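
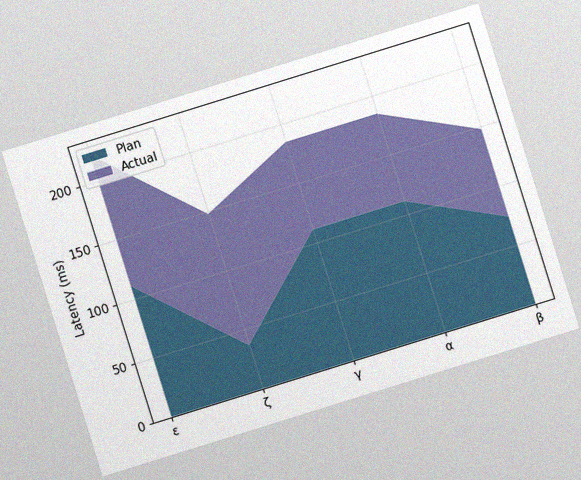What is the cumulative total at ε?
The chart is tilted about 17° counter-clockwise, with some photo noise. The stacked total at ε reaches 222ms.

222ms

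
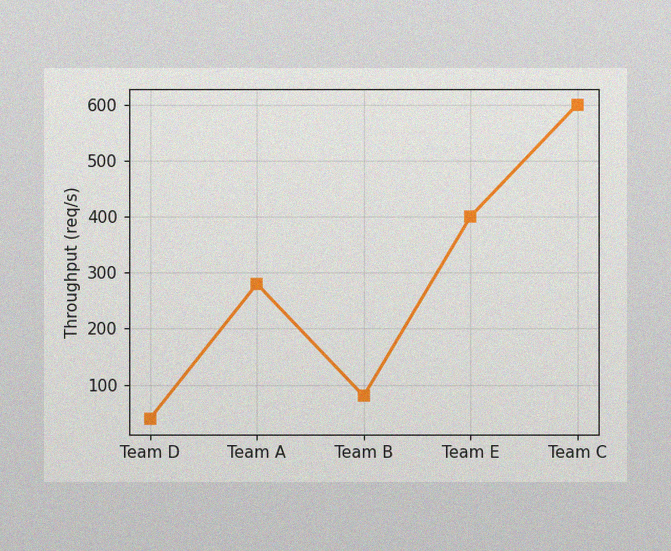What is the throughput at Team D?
40req/s

The image has some photo noise and uneven lighting. At Team D, the line is at 40req/s.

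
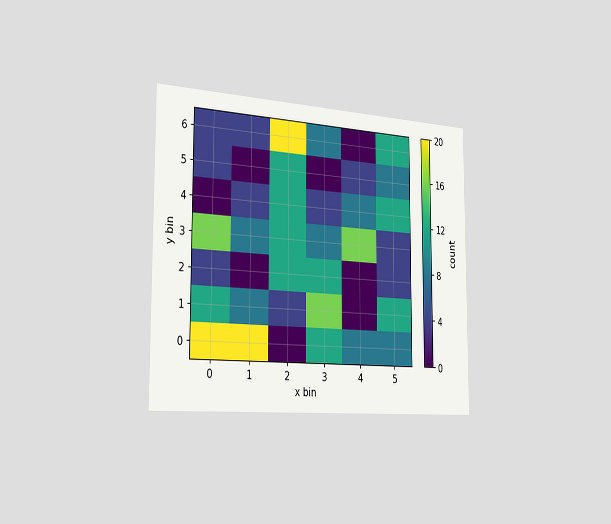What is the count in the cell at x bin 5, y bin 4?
The chart is viewed slightly from the left. Matching the cell (5, 4) against the colorbar gives 12.

12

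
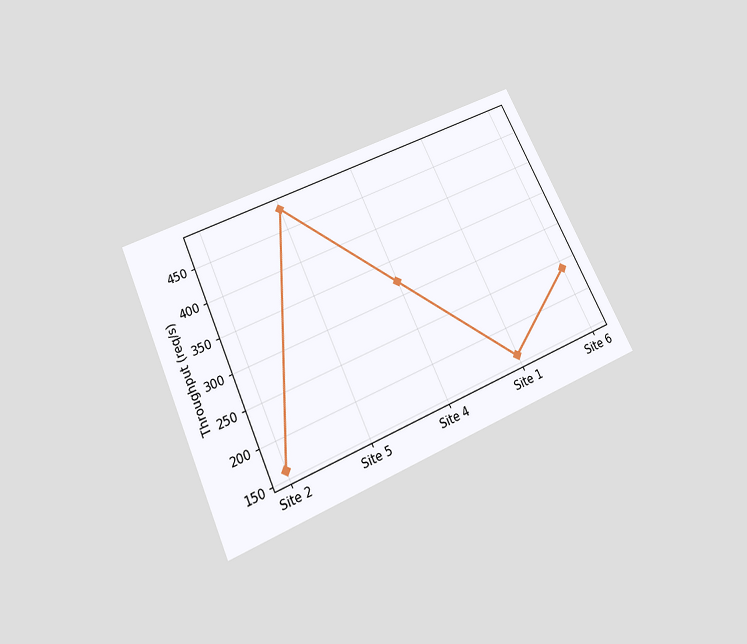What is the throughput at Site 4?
The chart is tilted about 25° counter-clockwise and viewed slightly from below. At Site 4, the line is at 320req/s.

320req/s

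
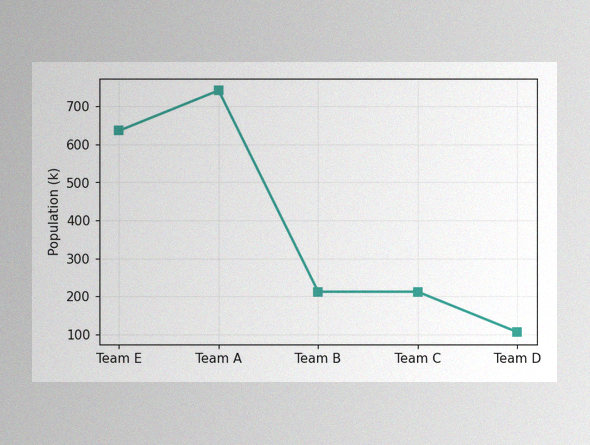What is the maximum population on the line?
The image has some photo noise and uneven lighting. The highest point is at Team A, and reading across to the y-axis gives 742k.

742k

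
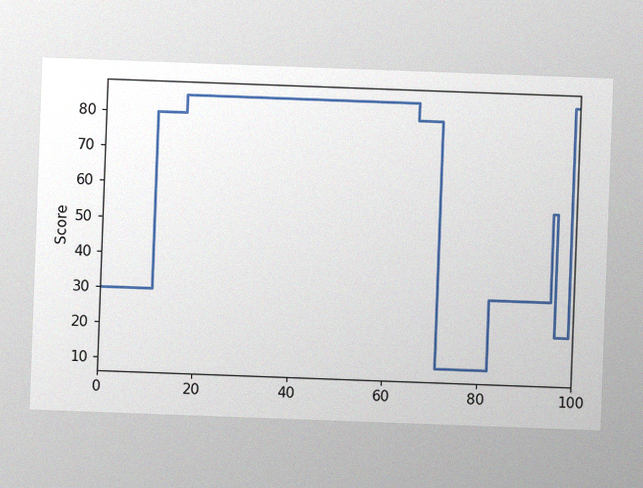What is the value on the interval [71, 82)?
10

The chart is tilted about 2° clockwise, with some photo noise. On [71, 82) the step sits at 10.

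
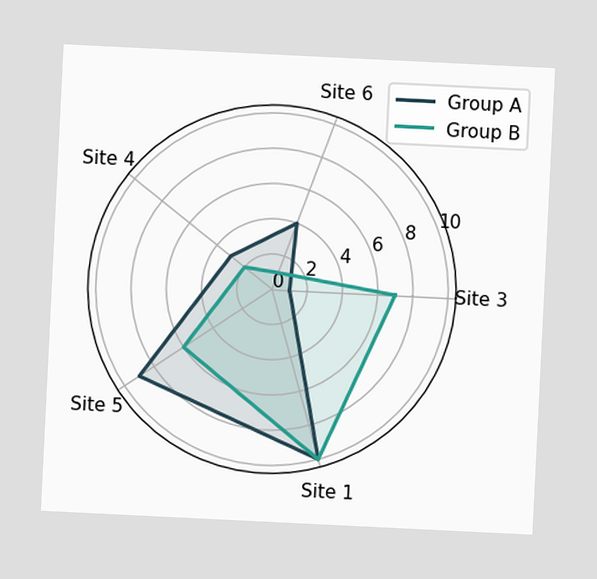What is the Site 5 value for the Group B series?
6

The chart is tilted about 3° clockwise. On the Site 5 axis, Group B reaches 6.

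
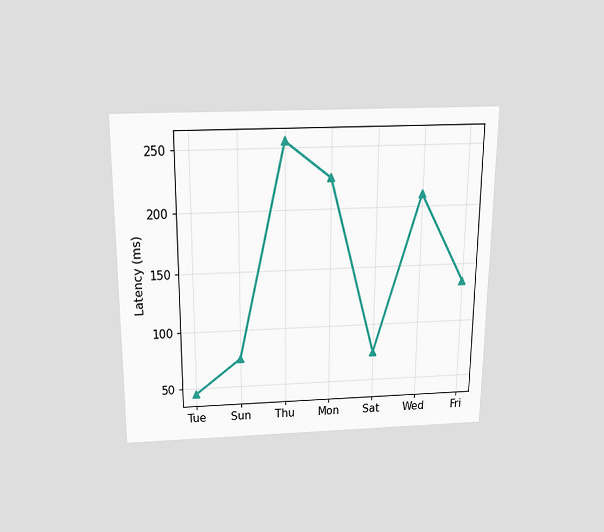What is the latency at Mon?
225ms

The chart is viewed slightly from above. At Mon, the line is at 225ms.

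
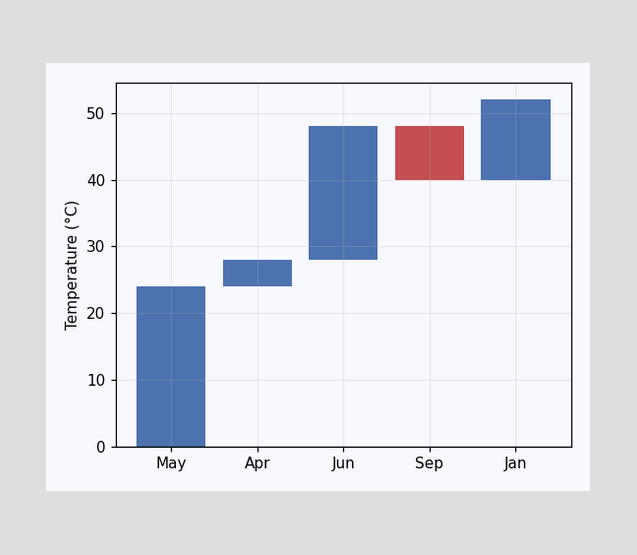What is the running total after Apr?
After Apr the running total reaches 28°C.

28°C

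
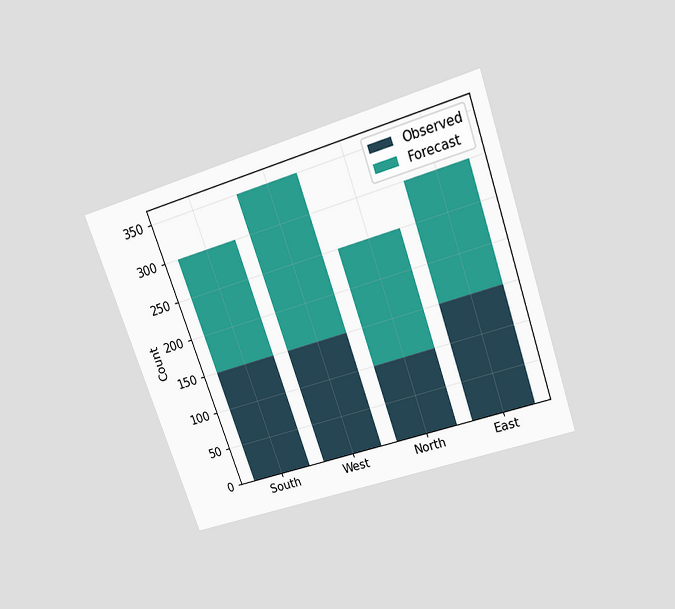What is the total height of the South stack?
300

The chart is tilted about 19° counter-clockwise and viewed slightly from above. The South stack's top reaches 300 on the y-axis.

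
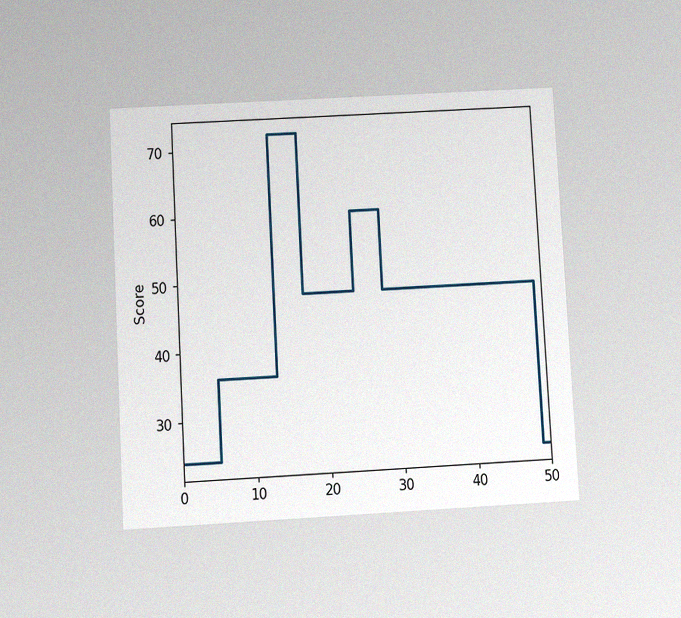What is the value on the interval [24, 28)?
The chart is tilted about 3° counter-clockwise and viewed at a slight angle, with some photo noise. On [24, 28) the step sits at 60.

60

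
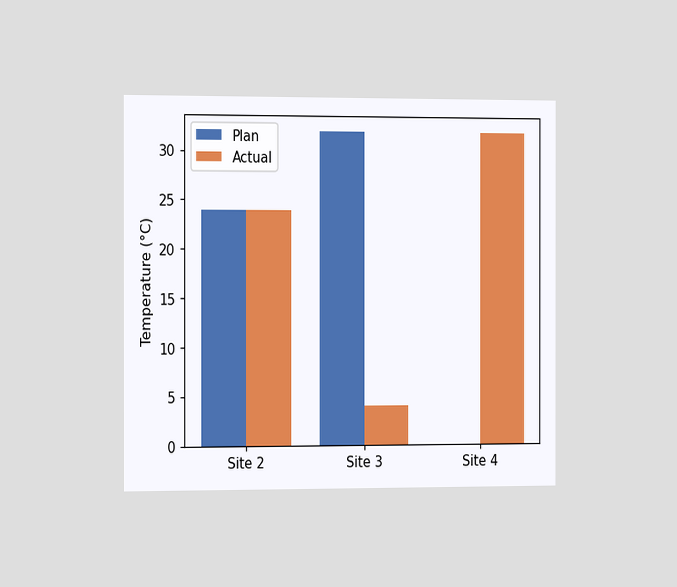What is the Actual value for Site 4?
32°C

The chart is viewed slightly from the left. The Actual bar at Site 4 reaches 32°C on the y-axis.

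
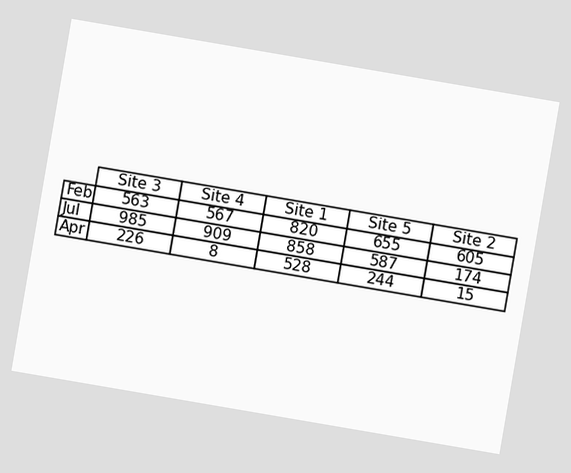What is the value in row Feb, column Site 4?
The chart is tilted about 10° clockwise. The (Feb, Site 4) cell reads 567.

567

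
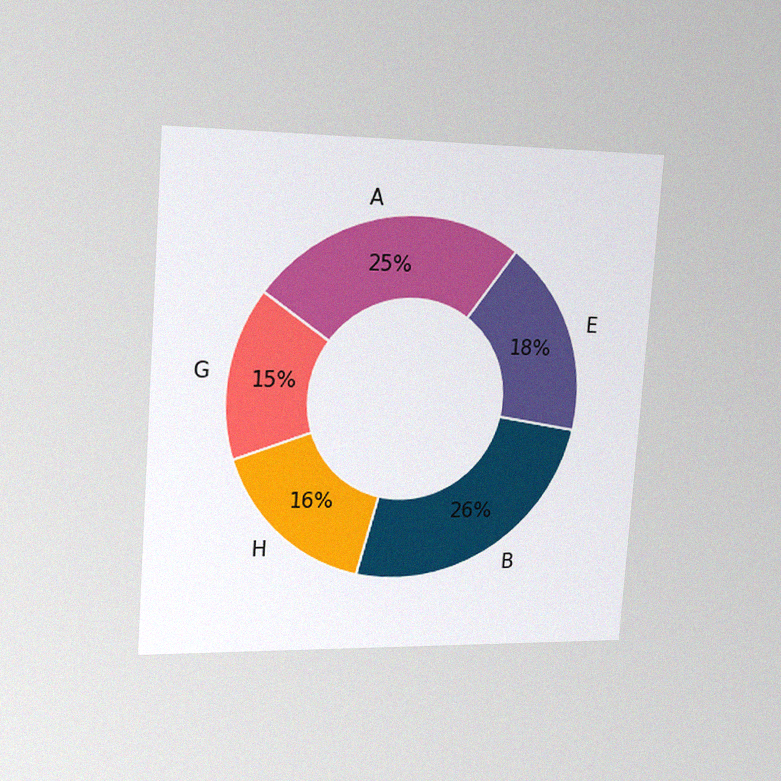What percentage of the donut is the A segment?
The chart is tilted about 4° clockwise and viewed slightly from the left, with some photo noise. The A segment takes up 25% of the ring.

25%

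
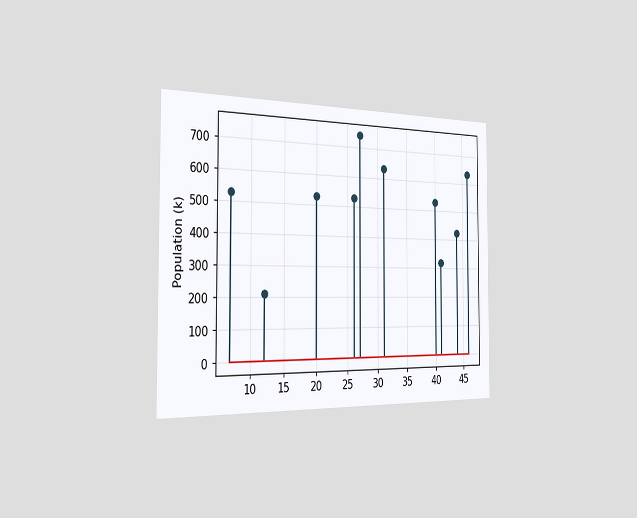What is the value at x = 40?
530k

The chart is viewed slightly from the left. The stem at x=40 reaches 530k.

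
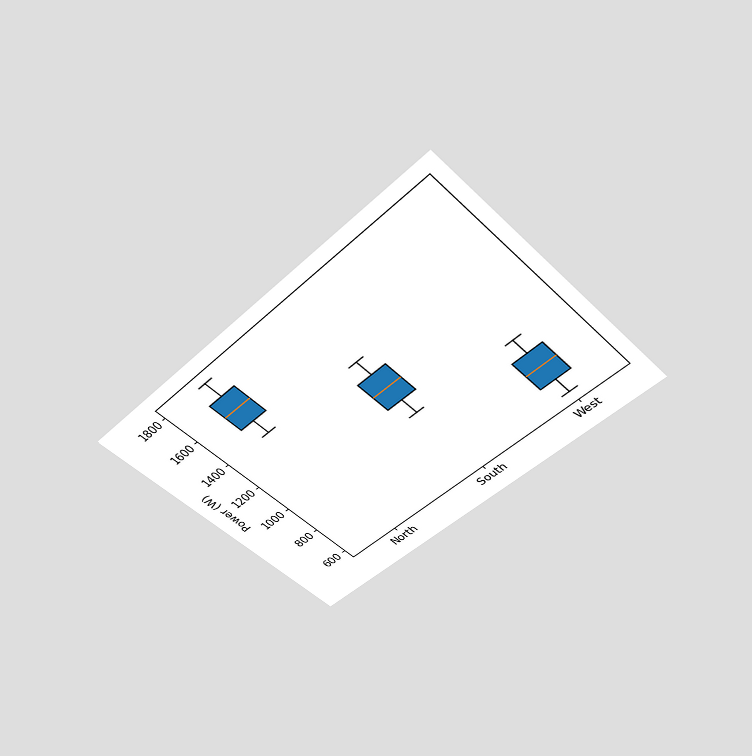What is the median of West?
800W

The chart is tilted about 45° counter-clockwise and viewed slightly from above. The median line in the West box sits at 800W.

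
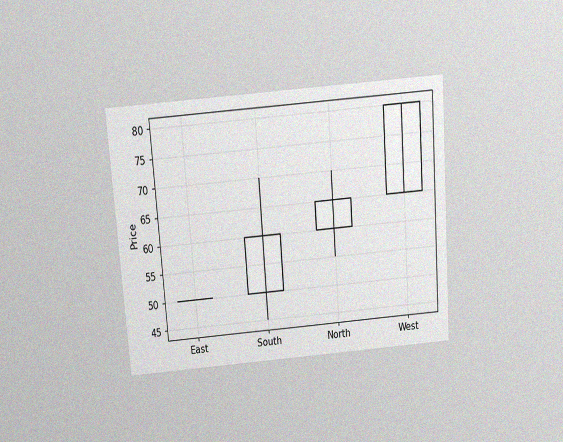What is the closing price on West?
80

The chart is tilted about 4° counter-clockwise and viewed slightly from above, with some photo noise. The West candle closes at 80.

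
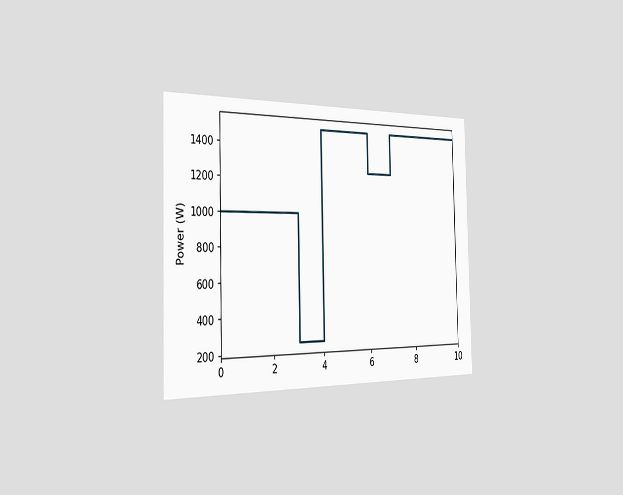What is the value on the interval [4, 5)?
The chart is viewed slightly from the left. On [4, 5) the step sits at 1500W.

1500W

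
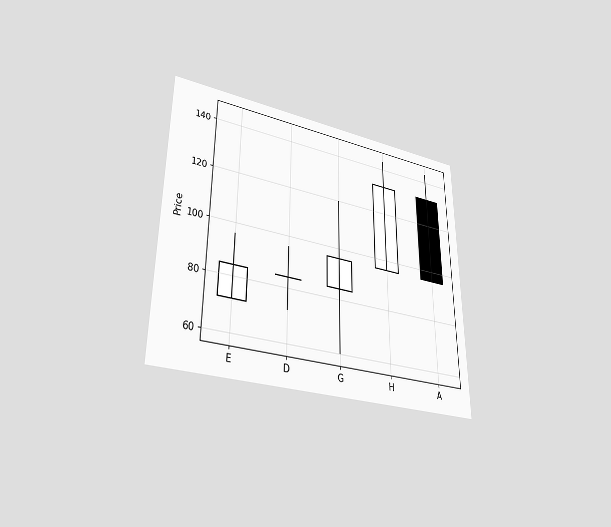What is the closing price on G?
The chart is viewed at a slight angle. The G candle closes at 96.

96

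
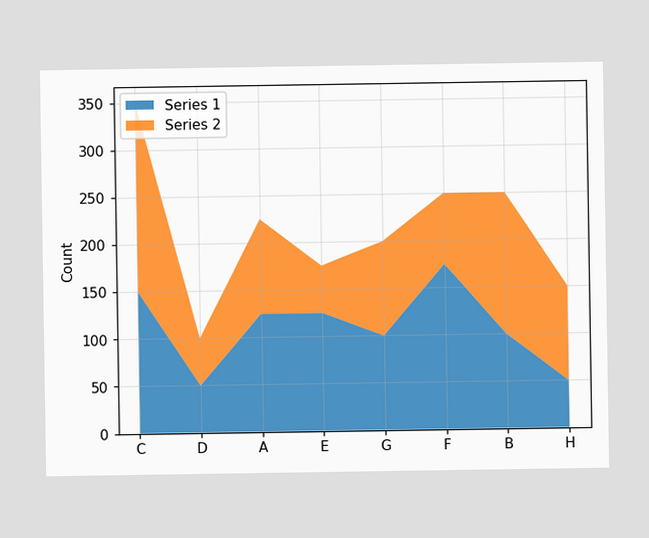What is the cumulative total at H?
The stacked total at H reaches 150.

150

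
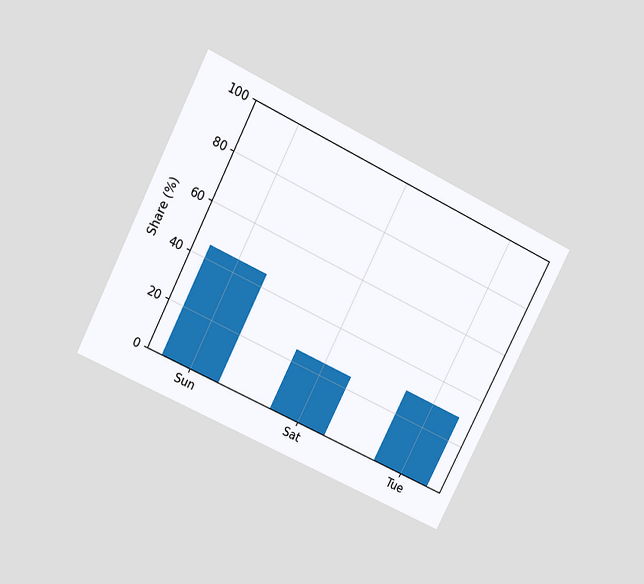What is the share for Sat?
25%

The chart is tilted about 27° clockwise and viewed slightly from above. Reading along the chart's y-axis, the Sat bar reaches 25%.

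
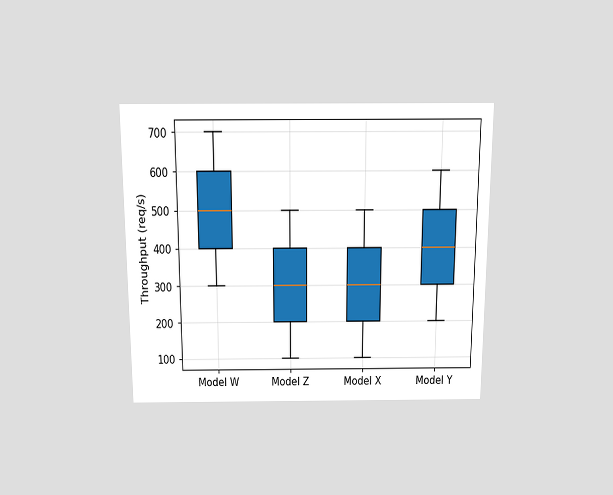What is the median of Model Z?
300req/s

The chart is viewed slightly from above. The median line in the Model Z box sits at 300req/s.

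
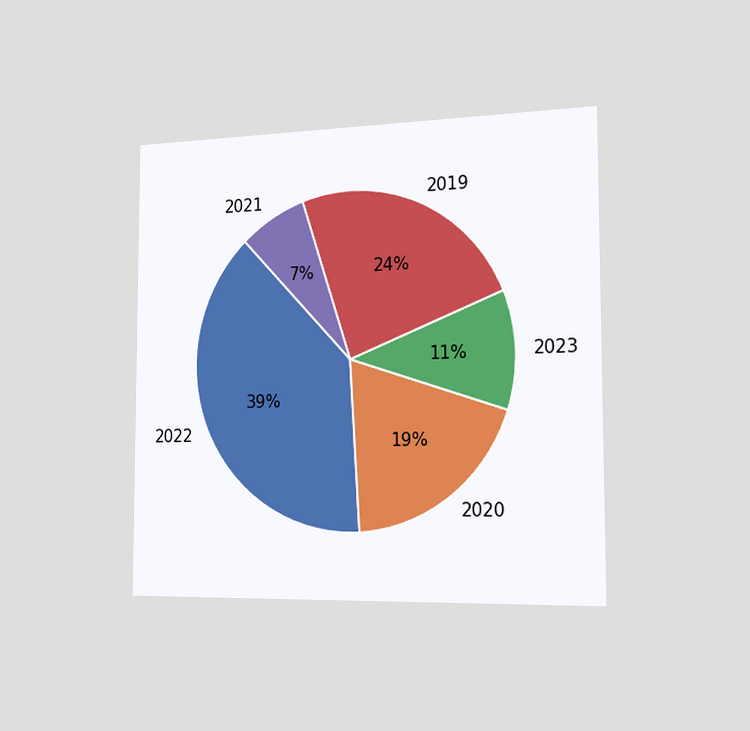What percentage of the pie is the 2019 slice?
The chart is viewed slightly from the right. The 2019 slice takes up 24% of the pie.

24%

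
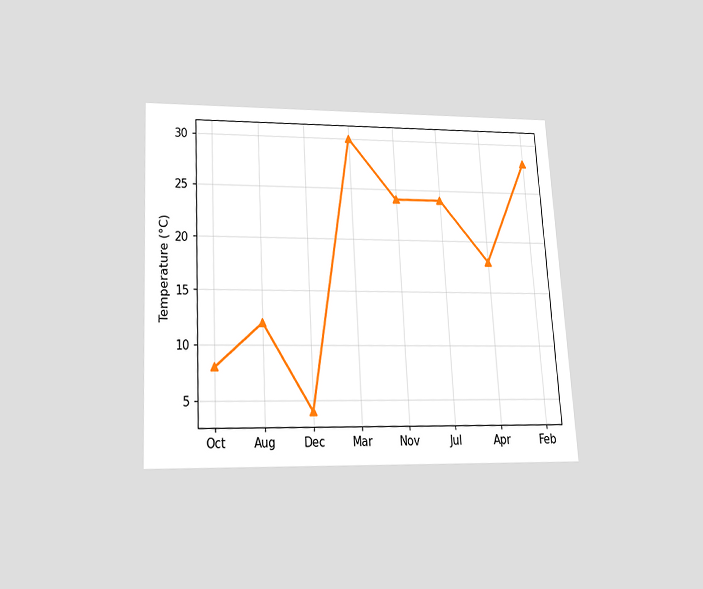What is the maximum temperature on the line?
30°C

The chart is tilted about 3° counter-clockwise and viewed slightly from below. The highest point is at Mar, and reading across to the y-axis gives 30°C.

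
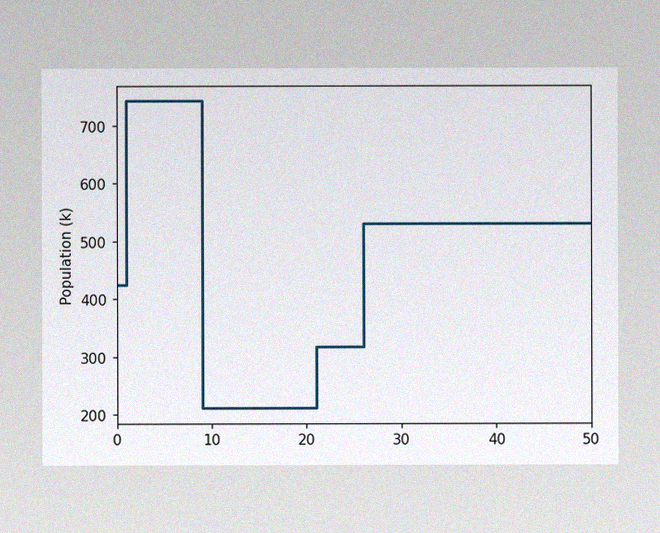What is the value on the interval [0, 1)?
424k

The image has some photo noise and uneven lighting. On [0, 1) the step sits at 424k.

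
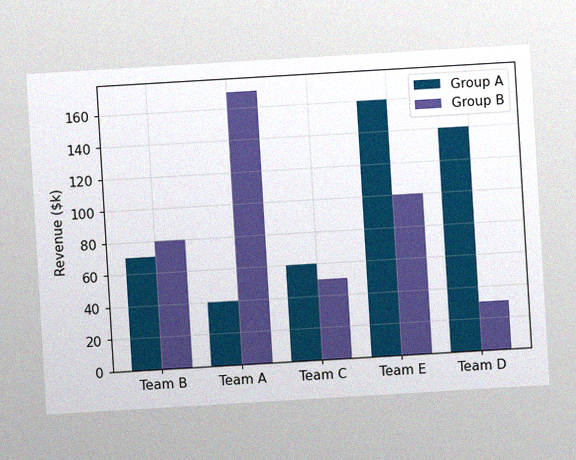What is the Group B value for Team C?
$50k

The chart is tilted about 3° counter-clockwise, with some photo noise. The Group B bar at Team C reaches $50k on the y-axis.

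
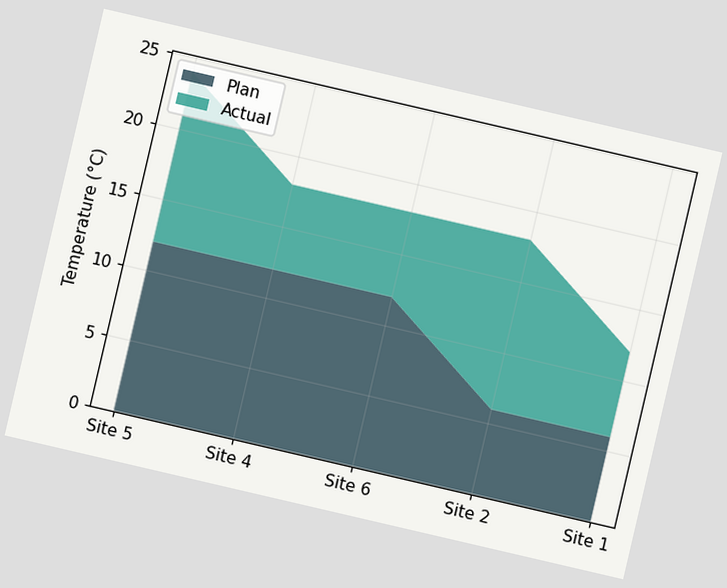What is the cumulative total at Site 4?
18°C

The chart is tilted about 13° clockwise. The stacked total at Site 4 reaches 18°C.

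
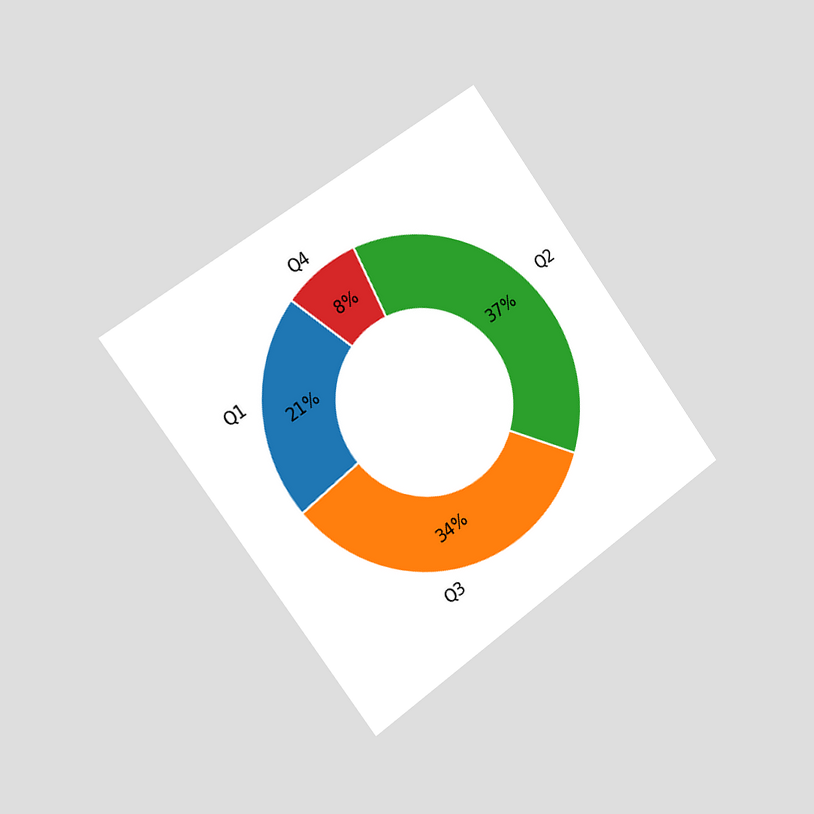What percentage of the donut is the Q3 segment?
The chart is tilted about 36° counter-clockwise and viewed slightly from the left. The Q3 segment takes up 34% of the ring.

34%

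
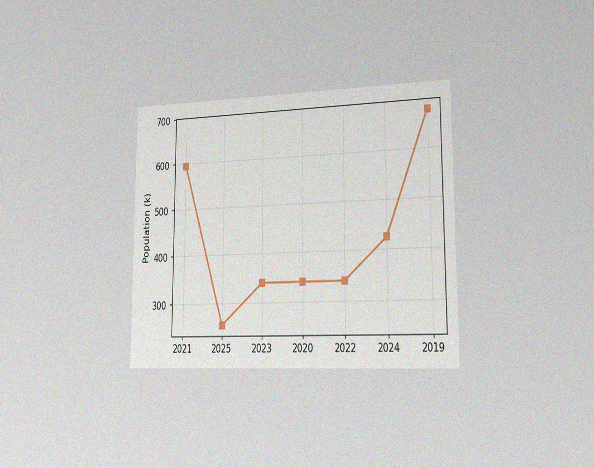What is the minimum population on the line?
The chart is viewed slightly from the right, with some photo noise. The lowest point is at 2025, and reading across to the y-axis gives 255k.

255k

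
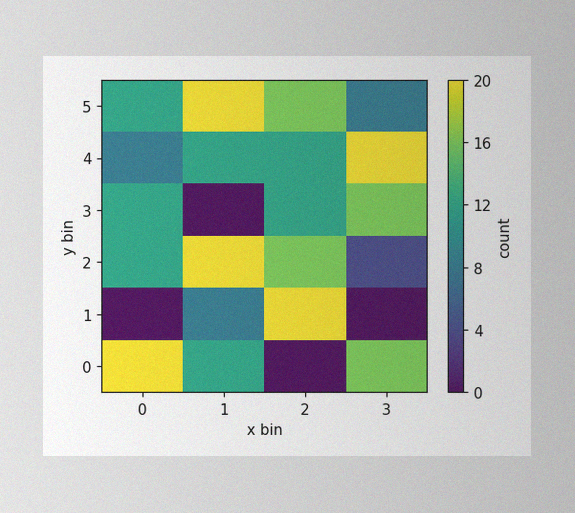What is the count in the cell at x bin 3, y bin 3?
The image has some photo noise and uneven lighting. Matching the cell (3, 3) against the colorbar gives 16.

16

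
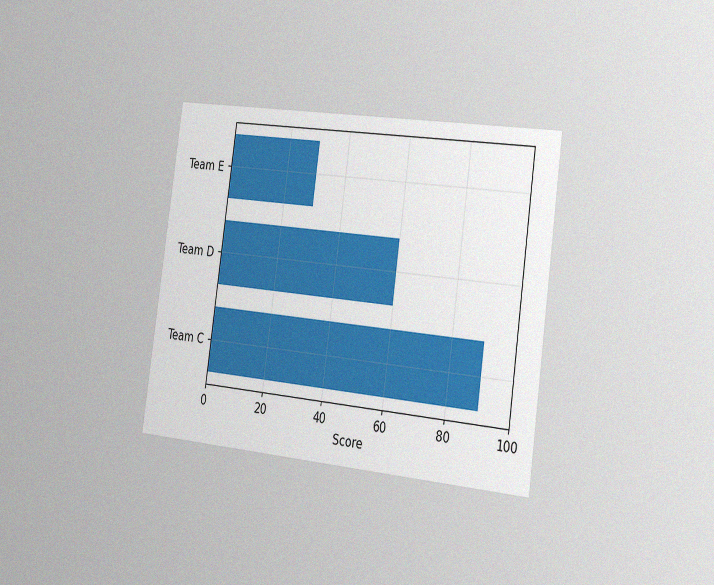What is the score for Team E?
The chart is tilted about 8° clockwise and viewed slightly from the right, with some photo noise. Reading along the chart's x-axis, the Team E bar reaches 30.

30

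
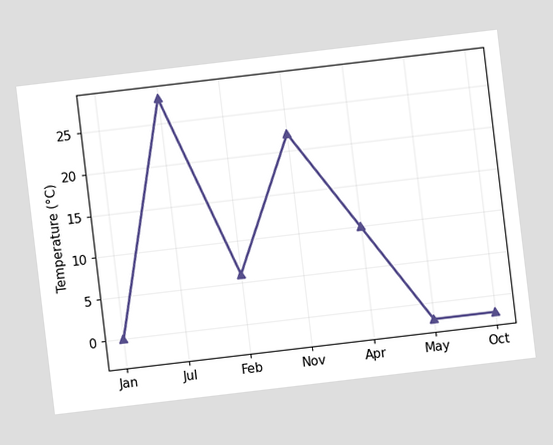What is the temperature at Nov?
The chart is tilted about 7° counter-clockwise. At Nov, the line is at 22°C.

22°C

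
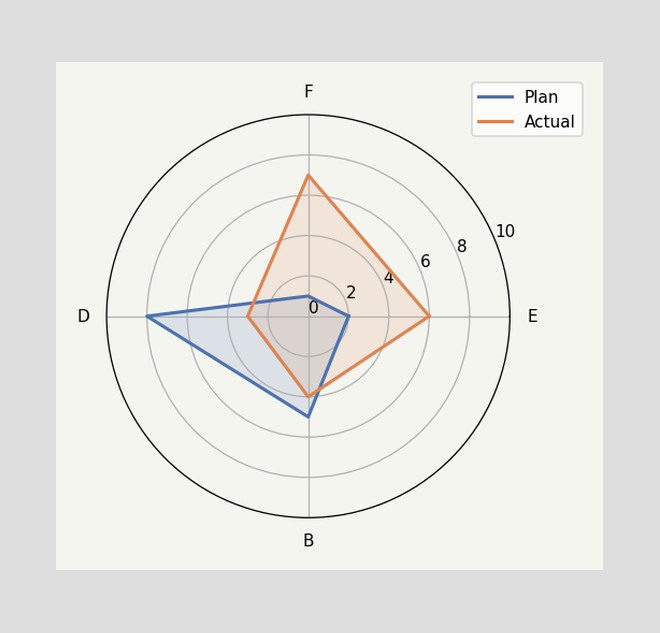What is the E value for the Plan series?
On the E axis, Plan reaches 2.

2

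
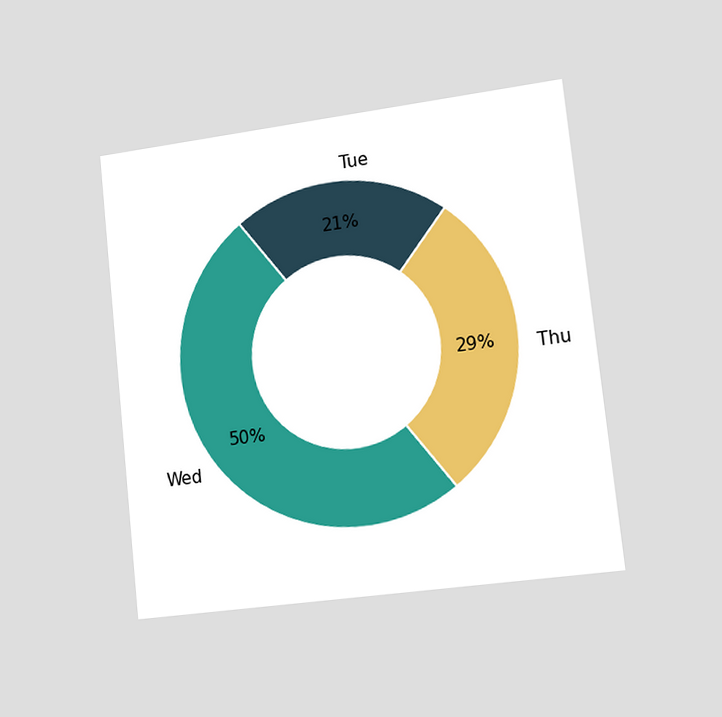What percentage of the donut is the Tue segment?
21%

The chart is tilted about 6° counter-clockwise and viewed slightly from the right. The Tue segment takes up 21% of the ring.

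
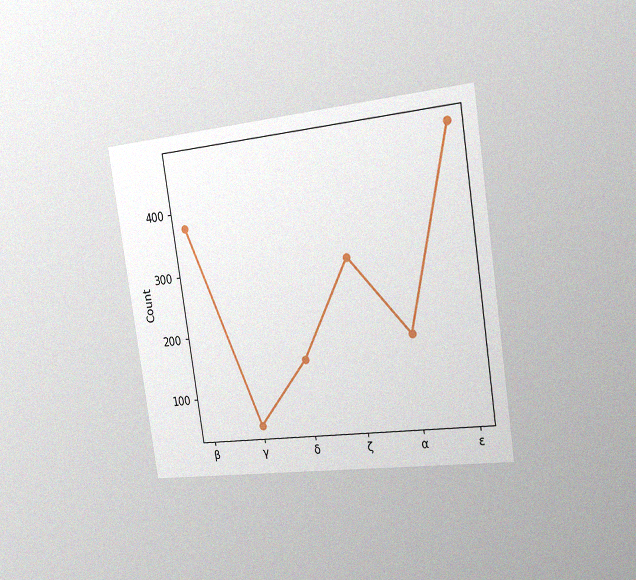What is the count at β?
375

The chart is tilted about 9° counter-clockwise and viewed slightly from the right, with some photo noise. At β, the line is at 375.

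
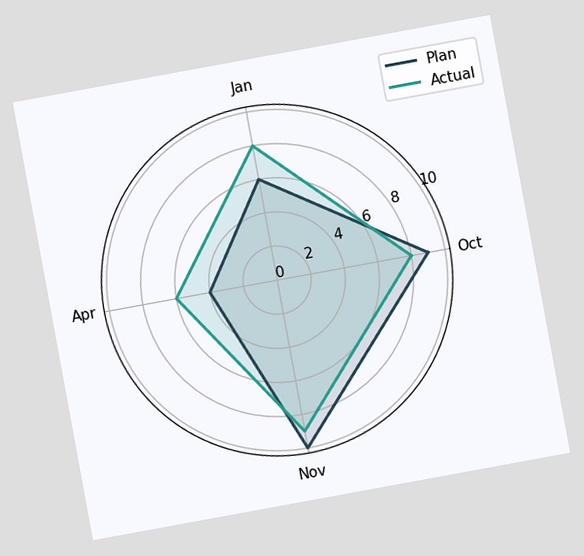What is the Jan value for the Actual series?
The chart is tilted about 10° counter-clockwise. On the Jan axis, Actual reaches 8.

8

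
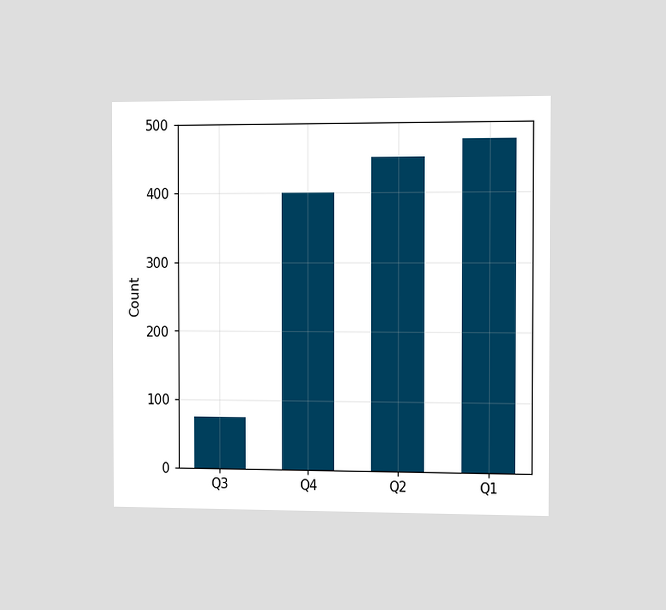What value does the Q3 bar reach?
75

The chart is viewed slightly from the right. Reading along the chart's y-axis, the Q3 bar reaches 75.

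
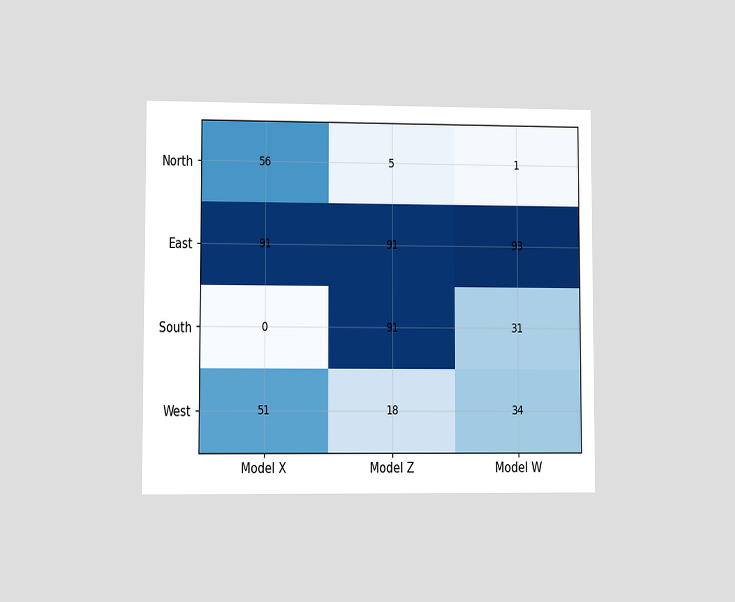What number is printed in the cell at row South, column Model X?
The chart is viewed at a slight angle. The (South, Model X) cell reads 0.

0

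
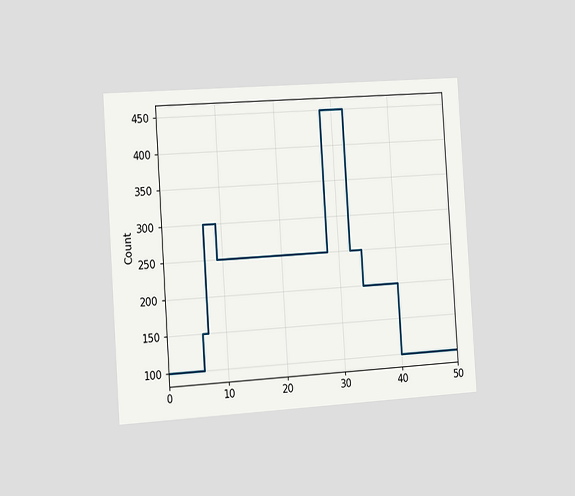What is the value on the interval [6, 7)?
The chart is tilted about 4° counter-clockwise and viewed slightly from the left. On [6, 7) the step sits at 150.

150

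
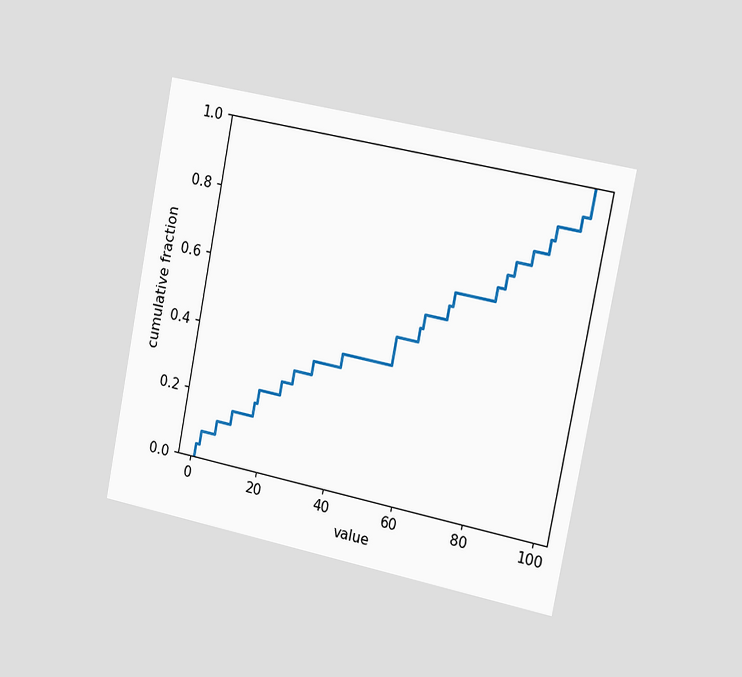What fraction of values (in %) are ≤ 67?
64%

The chart is tilted about 11° clockwise and viewed slightly from the right. At x=67 the ECDF step is at 64%.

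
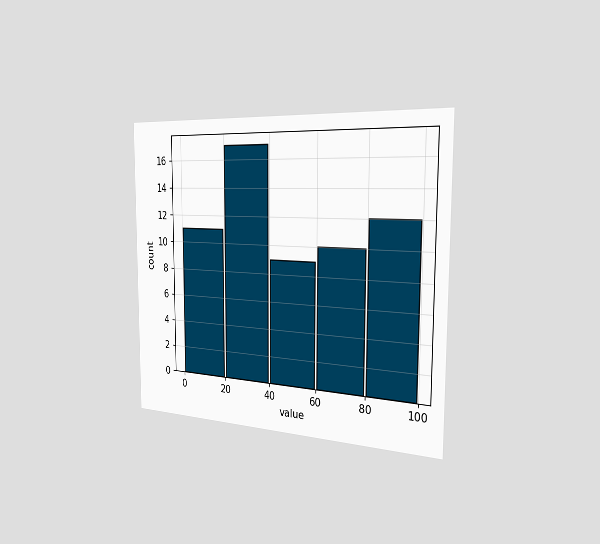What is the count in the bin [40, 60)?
The chart is viewed slightly from the right. The [40, 60) bin has height 9.

9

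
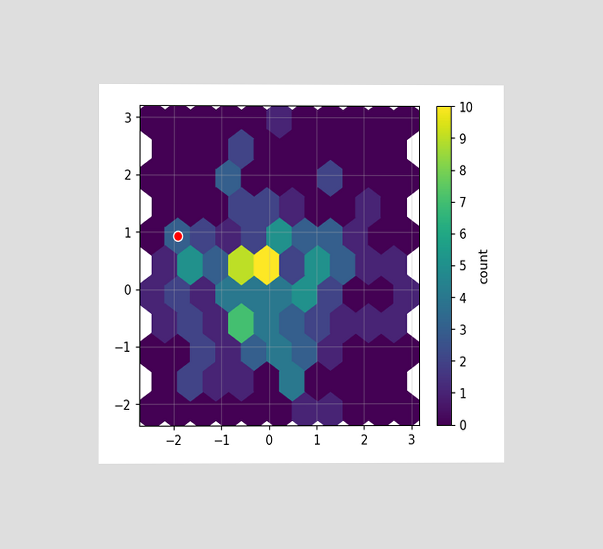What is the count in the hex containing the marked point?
The chart is viewed at a slight angle. The marked hex reads 3 on the colorbar.

3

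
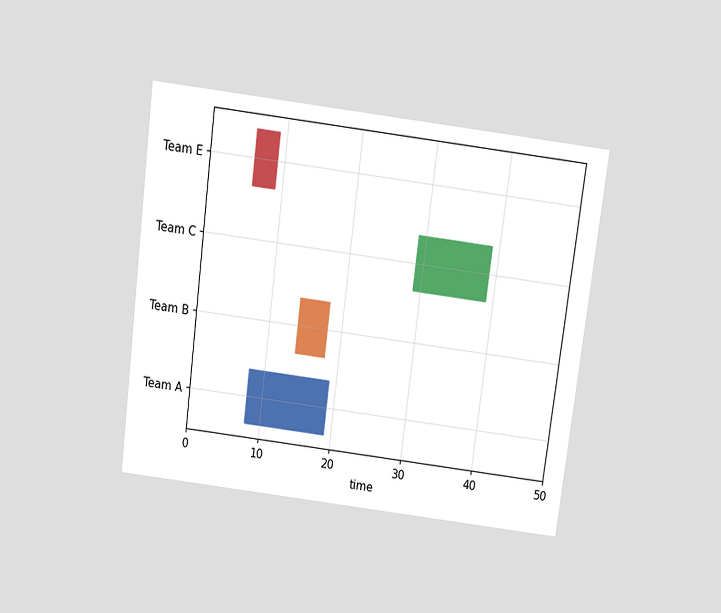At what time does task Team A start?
The chart is tilted about 7° clockwise and viewed slightly from above. The Team A bar begins at t=8.

8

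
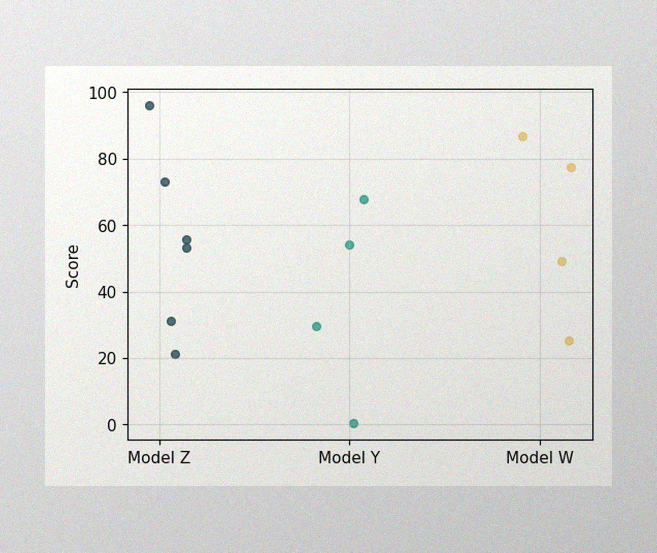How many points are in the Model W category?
4

The image has some photo noise and uneven lighting. Counting the markers in the Model W column gives 4.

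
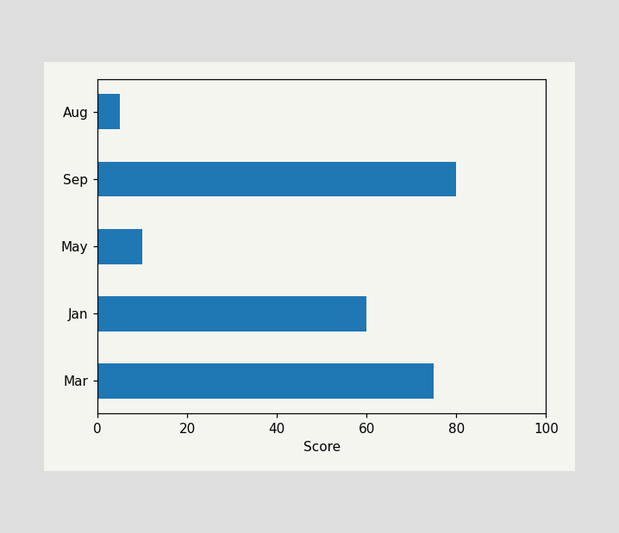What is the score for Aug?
5

Reading along the chart's x-axis, the Aug bar reaches 5.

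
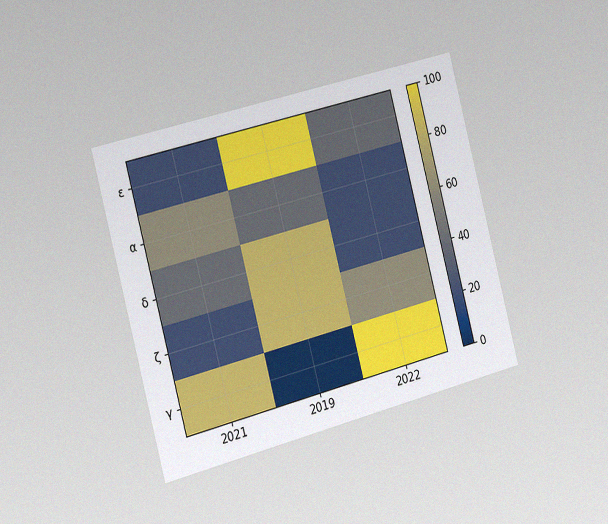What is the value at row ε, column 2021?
The chart is tilted about 15° counter-clockwise and viewed slightly from the left, with some photo noise. Matching cell (ε, 2021) against the colorbar gives 20.

20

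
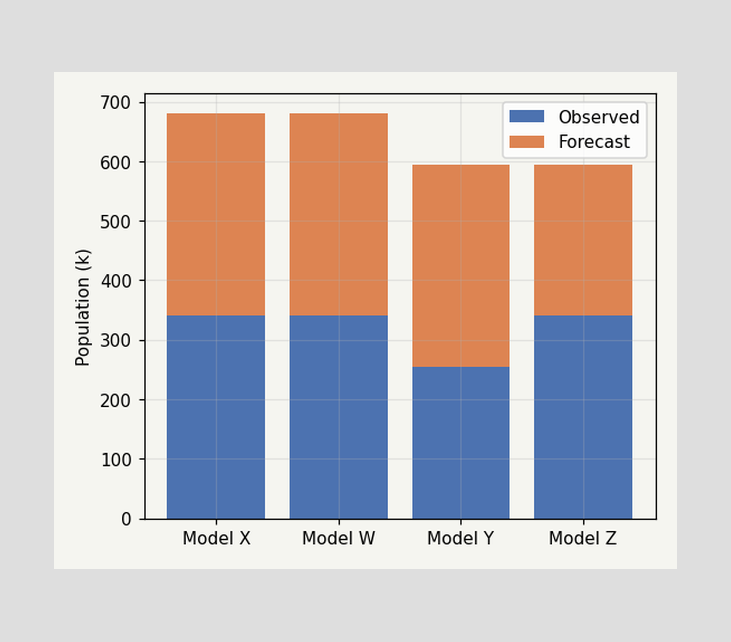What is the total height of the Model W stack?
680k

The Model W stack's top reaches 680k on the y-axis.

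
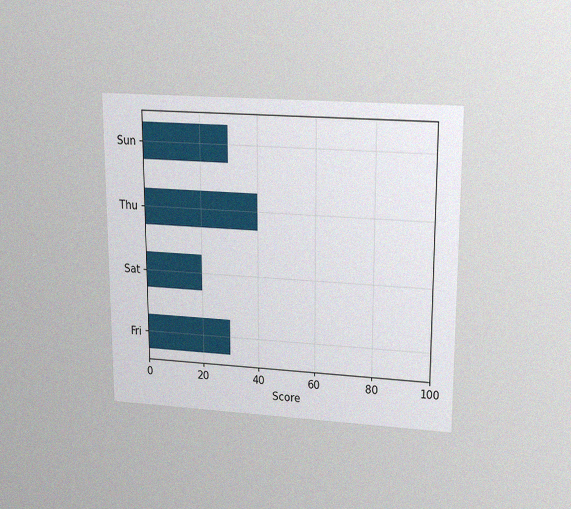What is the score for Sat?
20

The chart is viewed slightly from above, with some photo noise. Reading along the chart's x-axis, the Sat bar reaches 20.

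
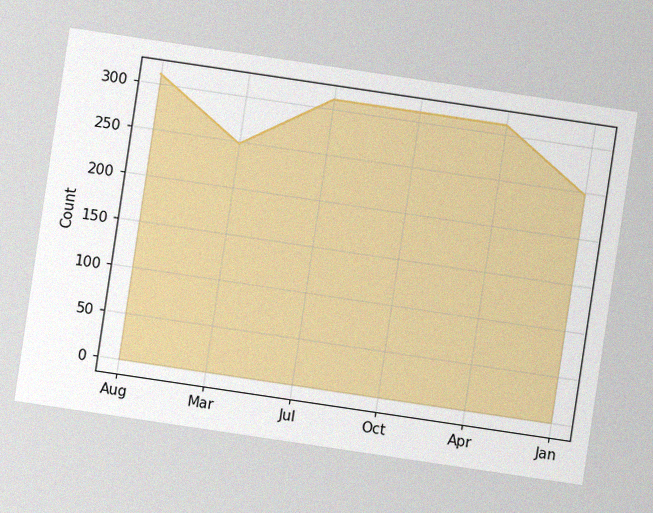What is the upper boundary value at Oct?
310

The chart is tilted about 8° clockwise, with some photo noise. At Oct the upper boundary is at 310.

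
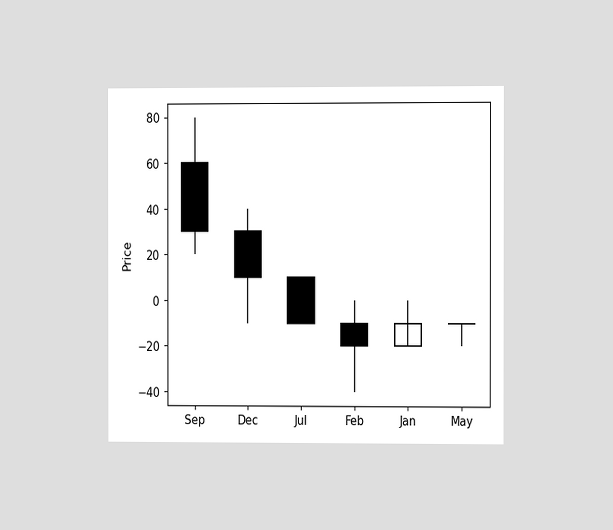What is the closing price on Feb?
The chart is viewed slightly from the right. The Feb candle closes at -20.

-20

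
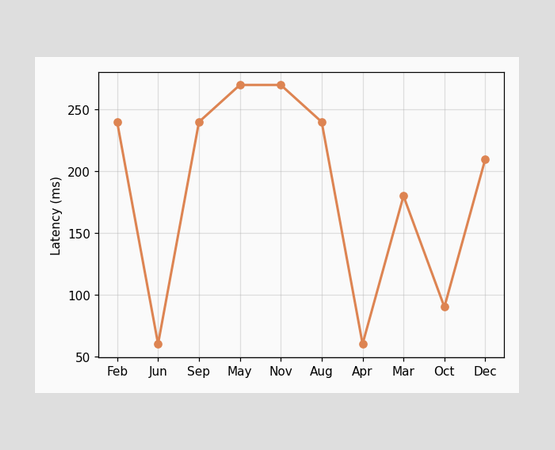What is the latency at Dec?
210ms

At Dec, the line is at 210ms.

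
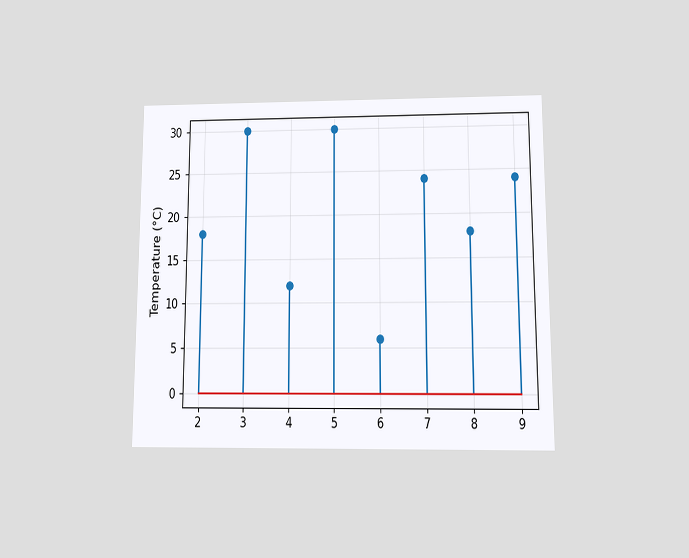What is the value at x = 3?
30°C

The chart is viewed at a slight angle. The stem at x=3 reaches 30°C.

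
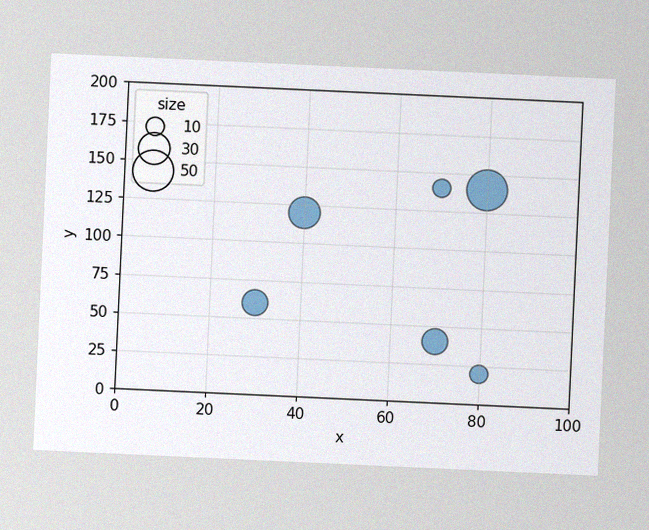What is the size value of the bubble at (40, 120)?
30

The chart is tilted about 3° clockwise, with some photo noise. Matching the bubble at (40, 120) against the size legend gives 30.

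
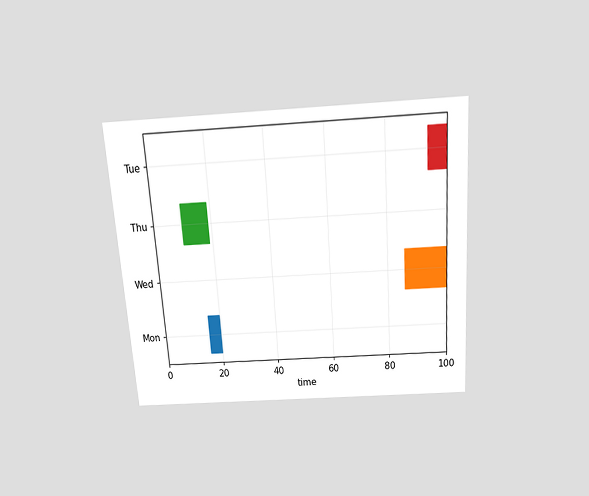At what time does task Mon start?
16

The chart is tilted about 4° counter-clockwise and viewed slightly from above. The Mon bar begins at t=16.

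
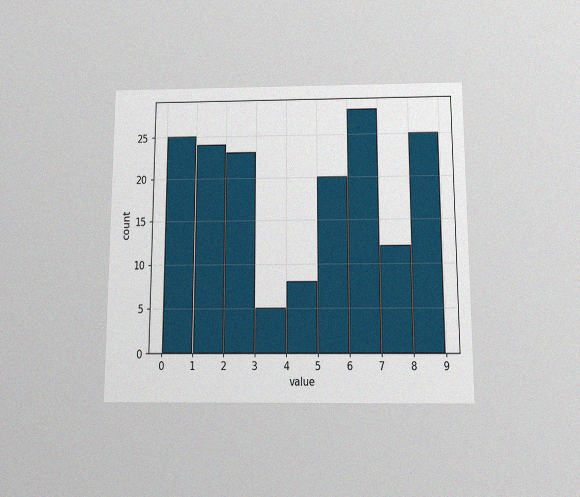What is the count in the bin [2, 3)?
23

The chart is viewed slightly from below, with some photo noise. The [2, 3) bin has height 23.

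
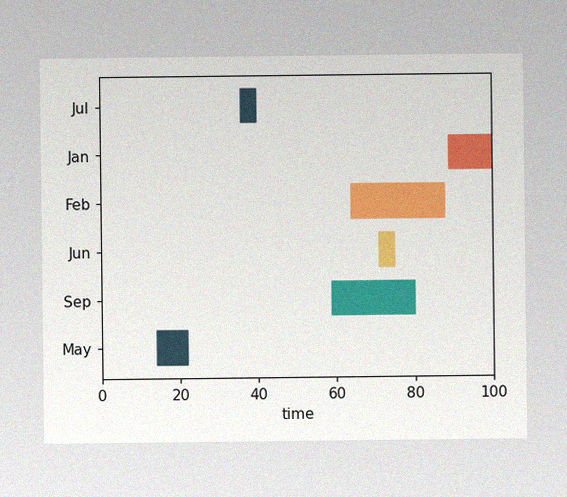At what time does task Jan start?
The image has some photo noise and uneven lighting. The Jan bar begins at t=89.

89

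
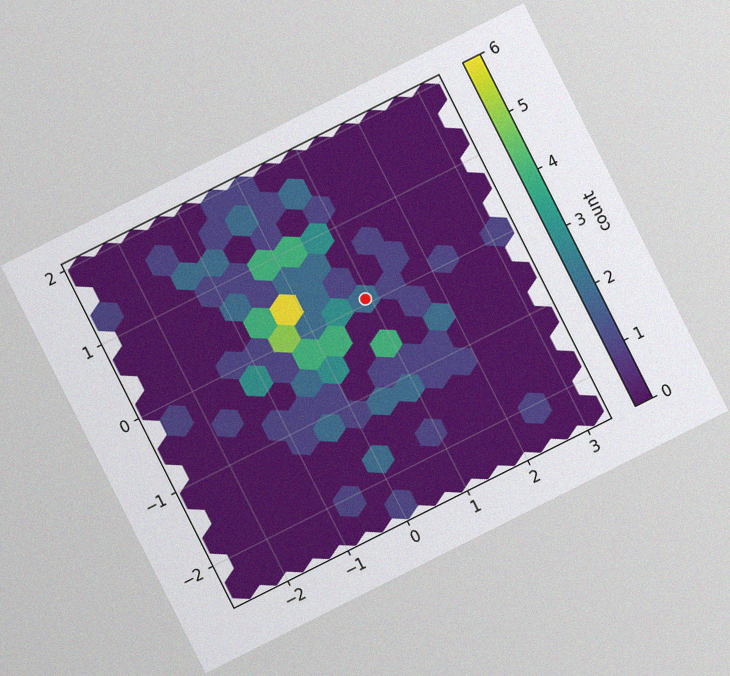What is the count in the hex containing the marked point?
The chart is tilted about 27° counter-clockwise, with some photo noise. The marked hex reads 2 on the colorbar.

2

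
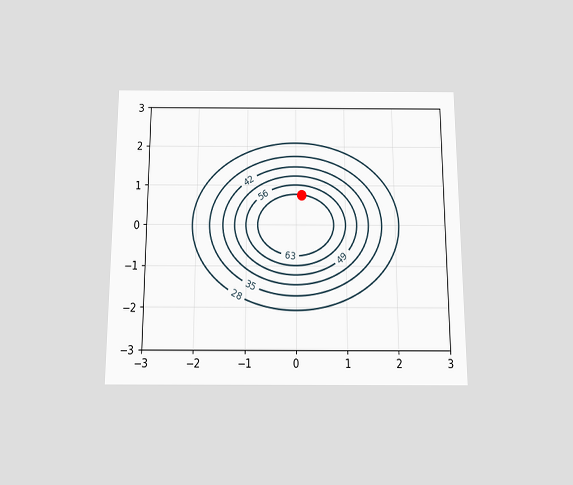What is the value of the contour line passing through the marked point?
63

The chart is viewed slightly from below. The marked point sits on the contour labelled 63.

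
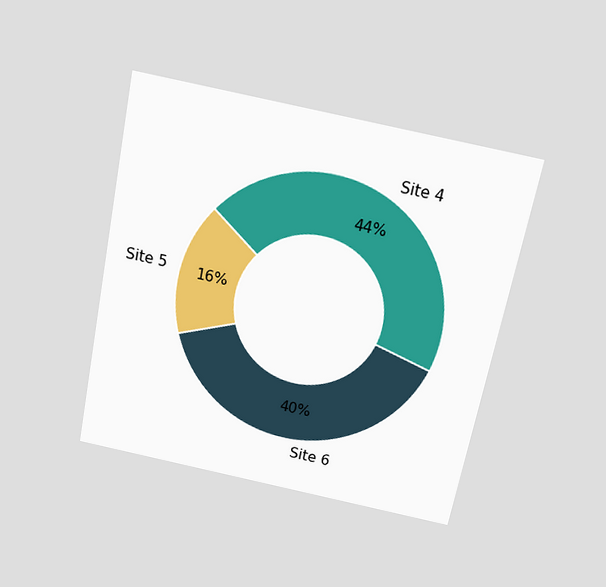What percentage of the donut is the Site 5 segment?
16%

The chart is tilted about 11° clockwise and viewed slightly from above. The Site 5 segment takes up 16% of the ring.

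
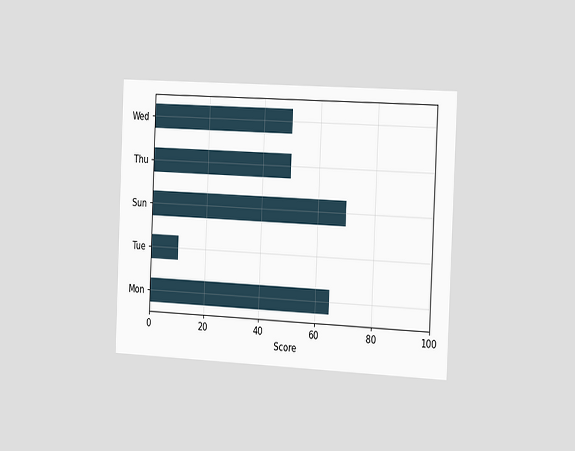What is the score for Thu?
50

The chart is tilted about 2° clockwise and viewed slightly from the right. Reading along the chart's x-axis, the Thu bar reaches 50.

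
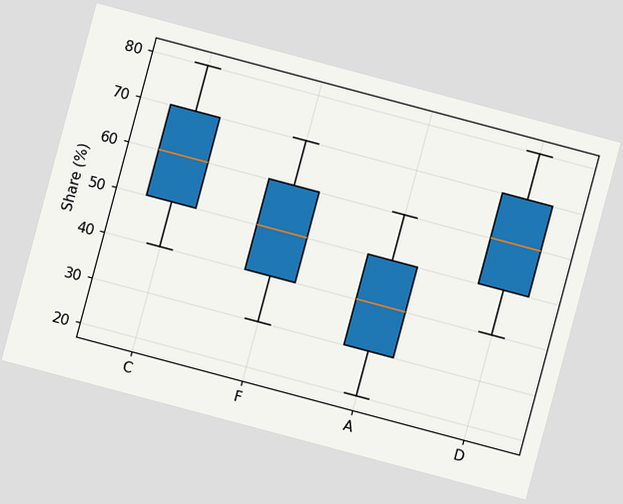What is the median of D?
The chart is tilted about 15° clockwise. The median line in the D box sits at 60%.

60%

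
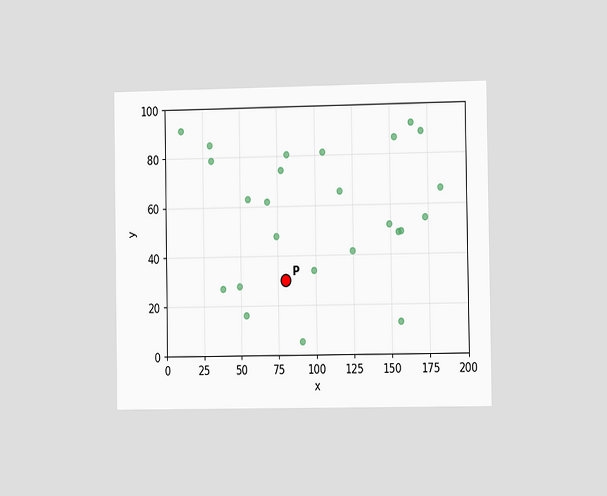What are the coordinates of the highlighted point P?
The chart is viewed at a slight angle. Following the gridlines from P to each axis, P sits at (80, 30).

(80, 30)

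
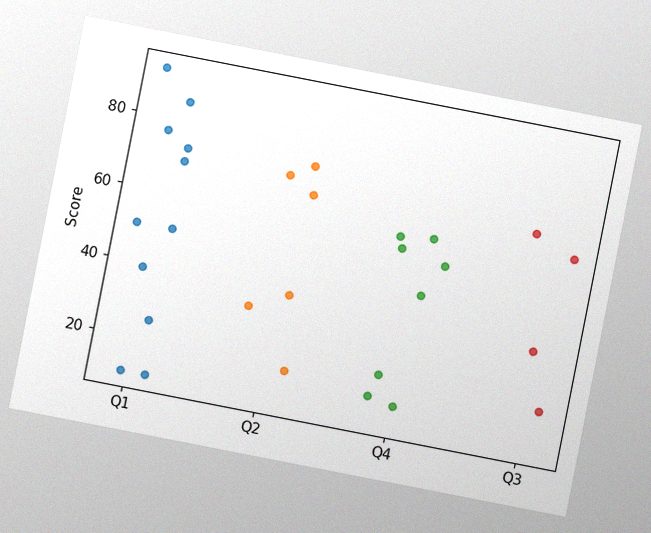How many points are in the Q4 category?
The chart is tilted about 11° clockwise, with some photo noise. Counting the markers in the Q4 column gives 8.

8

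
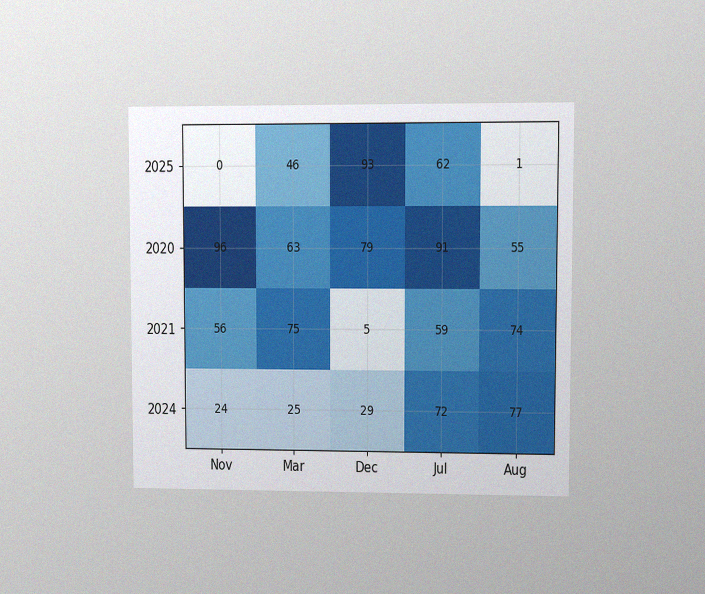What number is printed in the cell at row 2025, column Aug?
The chart is viewed at a slight angle, with some photo noise. The (2025, Aug) cell reads 1.

1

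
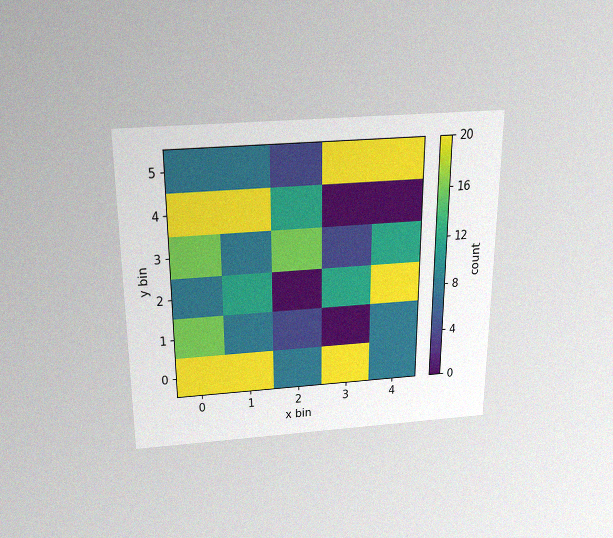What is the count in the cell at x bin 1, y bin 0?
20

The chart is viewed slightly from above, with some photo noise. Matching the cell (1, 0) against the colorbar gives 20.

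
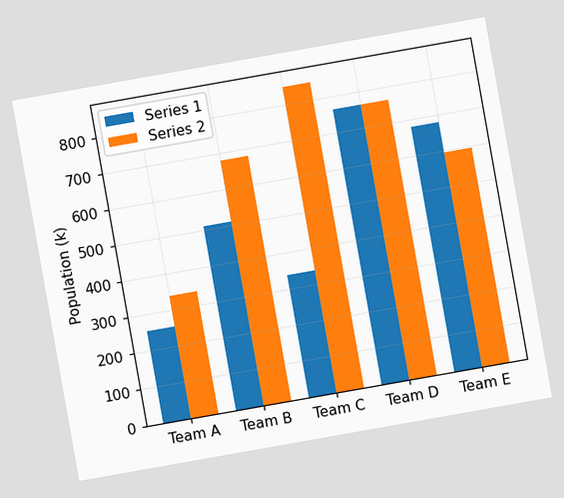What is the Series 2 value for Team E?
595k

The chart is tilted about 10° counter-clockwise. The Series 2 bar at Team E reaches 595k on the y-axis.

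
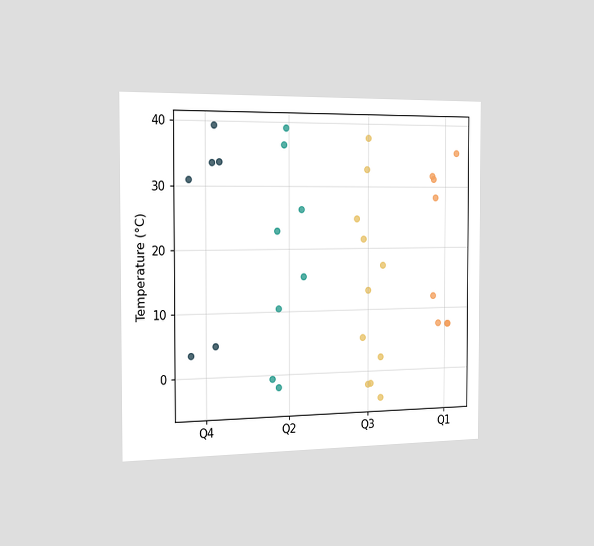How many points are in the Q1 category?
The chart is viewed slightly from the left. Counting the markers in the Q1 column gives 8.

8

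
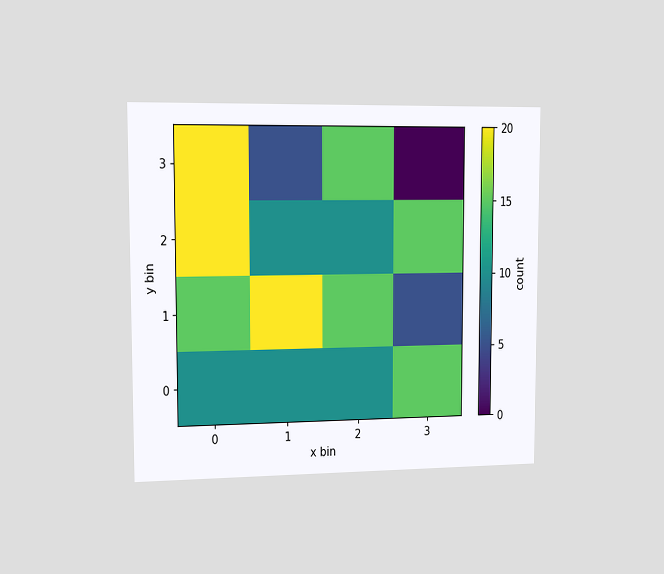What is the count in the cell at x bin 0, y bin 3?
20

The chart is viewed slightly from the left. Matching the cell (0, 3) against the colorbar gives 20.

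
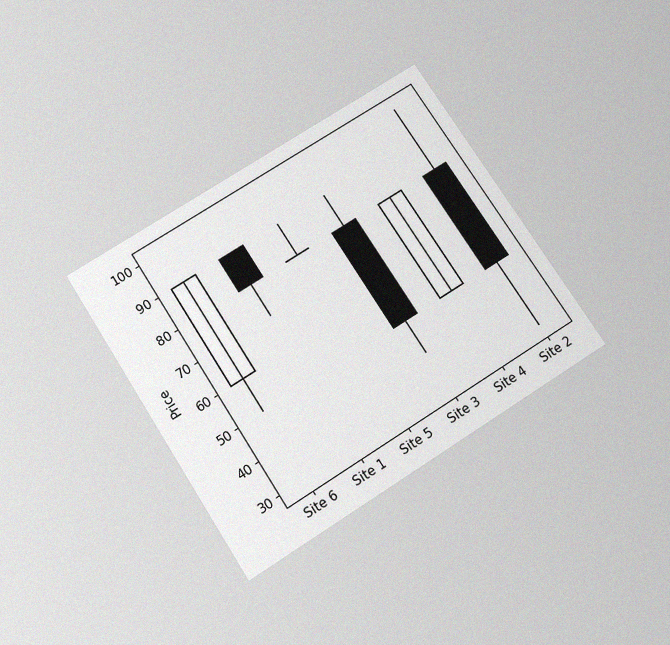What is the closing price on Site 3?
50

The chart is tilted about 33° counter-clockwise and viewed slightly from below, with some photo noise. The Site 3 candle closes at 50.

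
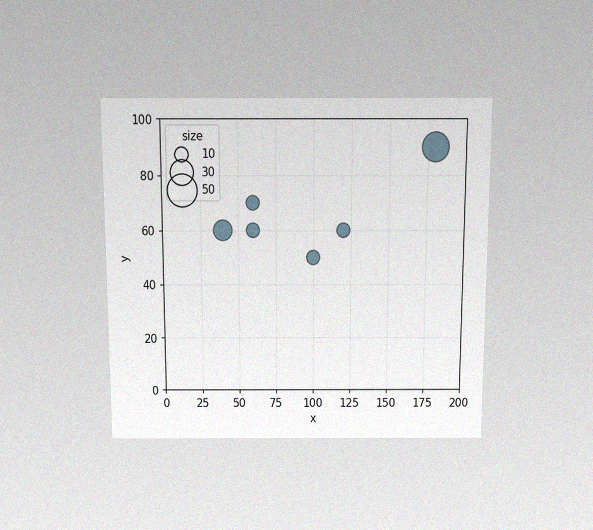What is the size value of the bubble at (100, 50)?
The chart is viewed slightly from above, with some photo noise. Matching the bubble at (100, 50) against the size legend gives 10.

10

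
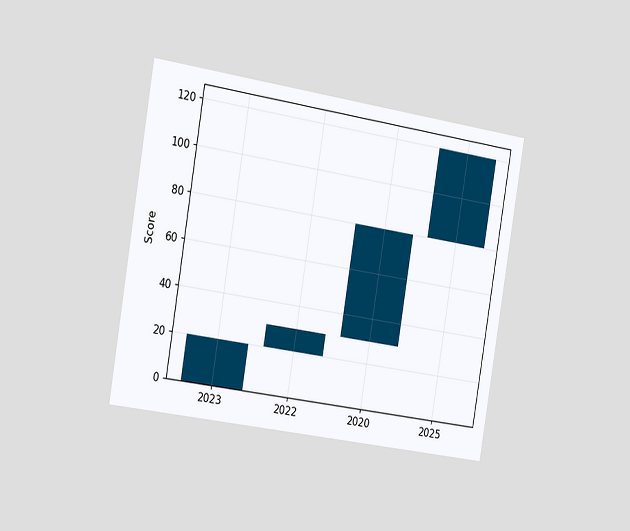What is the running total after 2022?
30

The chart is tilted about 9° clockwise and viewed slightly from the left. After 2022 the running total reaches 30.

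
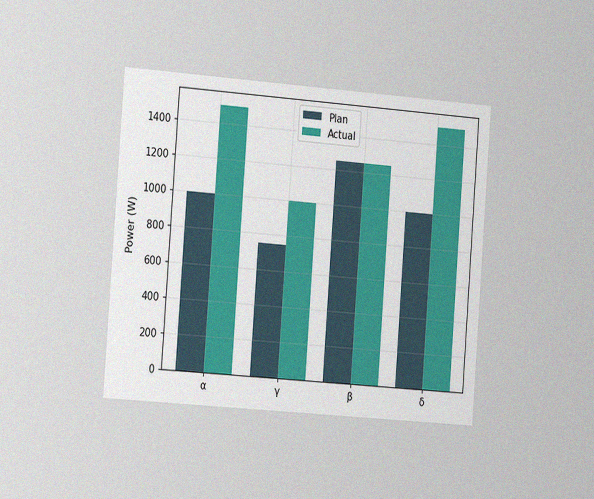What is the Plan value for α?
1000W

The chart is tilted about 4° clockwise and viewed slightly from the left, with some photo noise. The Plan bar at α reaches 1000W on the y-axis.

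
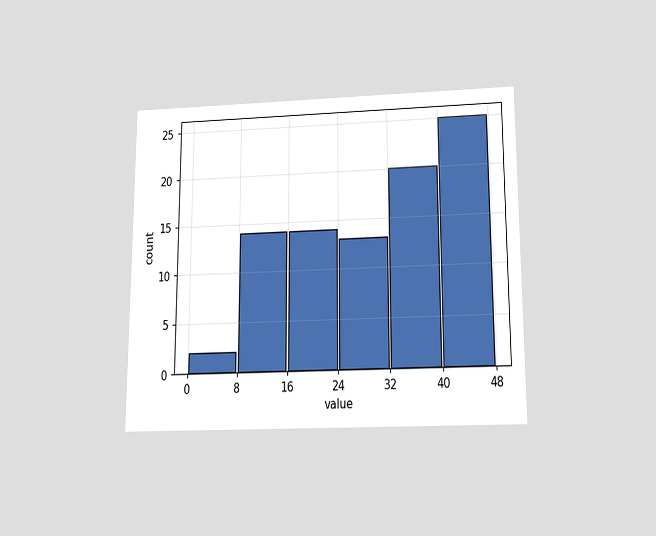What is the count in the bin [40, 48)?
25

The chart is viewed slightly from below. The [40, 48) bin has height 25.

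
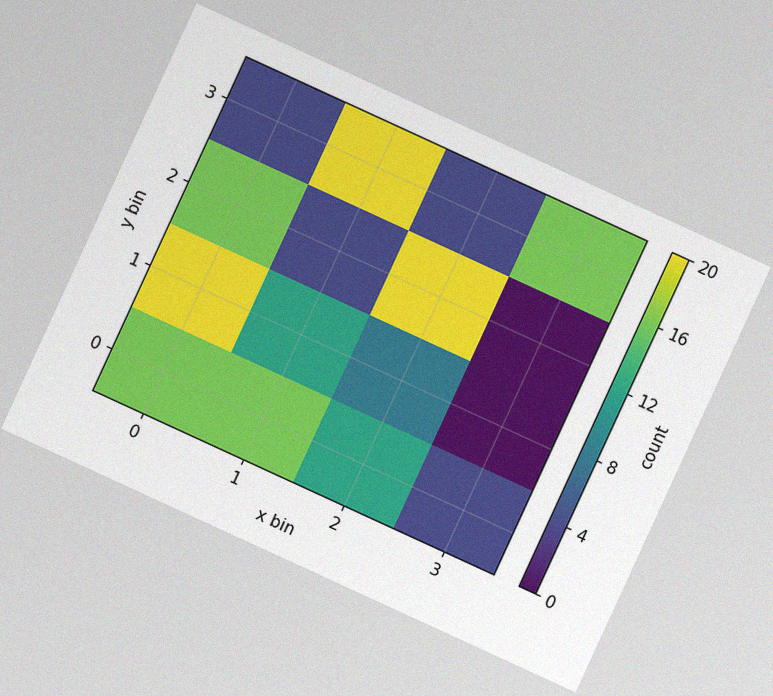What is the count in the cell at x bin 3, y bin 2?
The chart is tilted about 25° clockwise, with some photo noise. Matching the cell (3, 2) against the colorbar gives 0.

0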